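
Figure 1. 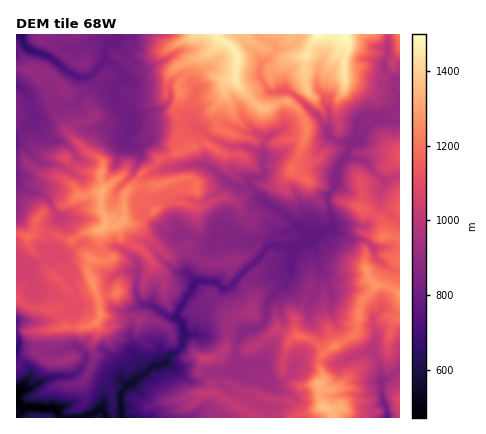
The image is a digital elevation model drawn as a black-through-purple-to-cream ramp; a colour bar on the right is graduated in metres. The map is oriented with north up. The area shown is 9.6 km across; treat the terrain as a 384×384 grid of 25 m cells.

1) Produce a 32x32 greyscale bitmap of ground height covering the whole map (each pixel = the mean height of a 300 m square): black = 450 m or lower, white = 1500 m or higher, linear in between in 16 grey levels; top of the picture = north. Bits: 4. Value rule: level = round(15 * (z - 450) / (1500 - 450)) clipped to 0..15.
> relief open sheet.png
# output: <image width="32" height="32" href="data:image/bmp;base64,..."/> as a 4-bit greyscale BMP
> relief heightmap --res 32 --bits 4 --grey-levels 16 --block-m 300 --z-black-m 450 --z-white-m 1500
<image width="32" height="32" href="data:image/bmp;base64,Qk12AgAAAAAAAHYAAAAoAAAAIAAAACAAAAABAAQAAAAAAAACAAATCwAAEwsAABAAAAAAAAAAAAAAABEREQAiIiIAMzMzAERERABVVVUAZmZmAHd3dwCIiIgAmZmZAKqqqgC7u7sAzMzMAN3d3QDu7u4A////ABIRIiIjRFZmd4iIiazcmGcSIjQyI0Vnd4iIiImsy5hoEkRVQyI0VWeHd3eJvMuYeDM0RVMyIzRXd3d3iKyqmHdEZmVkMzIkZ3d3d4iamZiIRmZmZURDM2d3d3eYmqmIiFd3d4dlVFRFZ2eImqqrqJlomqqphmZkRWdmeJmJmrmaeJmauod2VFVnd2eIeIm6qpmZmaqXVWRVZmdmd3d5uquZmZq6uHZ2RVVmZmZneKu7mZqauph3dkRFVmVWZnisu5mZmrqYiHZWZmVVVWZ4q6qZmZu7qJiHZmZmVVVVaJqqmpmquqmYd3ZmZlVVVVaJqqqpm8y7qHZ3ZmZlVVVWibqKmJm8y6l3h2ZmZlVVVomqeJmqvMuqmZl3dmVmZmiqmmd5q8y7qqqpiHZnh4d4mZlniaq8u6u6qod2eJmoZ5mIZ4iZq6mpmZh3d3iqqGeYiWZ4mKp3eZmIiZl4mql2d5lmZ4mHZWeaqqmYiZqohmeJVmaHdlVmiqqqqZmqqHdniFVWd2ZVVoqqq6qqmriHZndVZmZ2VWaKqru7zLuZmHZmVWZmZVVnm6vMzczKuqqYd1ZmZmVVZ5u7ze27rNvNqHdmZlVVVWeru97svM3c3rl3ZlRWVVVorMzd7Lzd3d65eERFZlVVaavN7u3M3e3uyok1ZmZVVWis3e7dzN3u79uZ"/>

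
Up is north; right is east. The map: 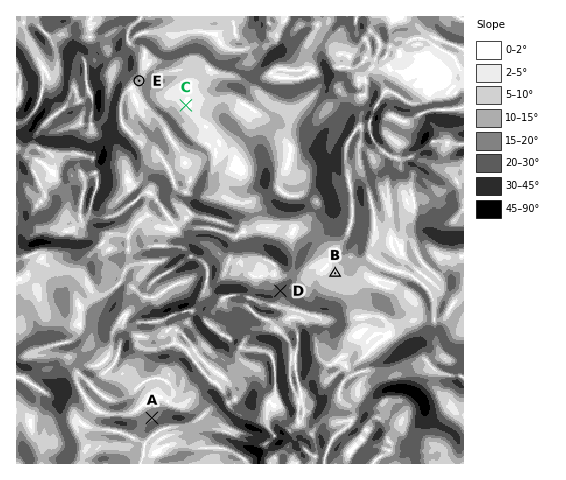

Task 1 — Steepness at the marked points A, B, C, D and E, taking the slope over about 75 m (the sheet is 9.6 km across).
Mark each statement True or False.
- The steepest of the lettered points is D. True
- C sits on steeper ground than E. False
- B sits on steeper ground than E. False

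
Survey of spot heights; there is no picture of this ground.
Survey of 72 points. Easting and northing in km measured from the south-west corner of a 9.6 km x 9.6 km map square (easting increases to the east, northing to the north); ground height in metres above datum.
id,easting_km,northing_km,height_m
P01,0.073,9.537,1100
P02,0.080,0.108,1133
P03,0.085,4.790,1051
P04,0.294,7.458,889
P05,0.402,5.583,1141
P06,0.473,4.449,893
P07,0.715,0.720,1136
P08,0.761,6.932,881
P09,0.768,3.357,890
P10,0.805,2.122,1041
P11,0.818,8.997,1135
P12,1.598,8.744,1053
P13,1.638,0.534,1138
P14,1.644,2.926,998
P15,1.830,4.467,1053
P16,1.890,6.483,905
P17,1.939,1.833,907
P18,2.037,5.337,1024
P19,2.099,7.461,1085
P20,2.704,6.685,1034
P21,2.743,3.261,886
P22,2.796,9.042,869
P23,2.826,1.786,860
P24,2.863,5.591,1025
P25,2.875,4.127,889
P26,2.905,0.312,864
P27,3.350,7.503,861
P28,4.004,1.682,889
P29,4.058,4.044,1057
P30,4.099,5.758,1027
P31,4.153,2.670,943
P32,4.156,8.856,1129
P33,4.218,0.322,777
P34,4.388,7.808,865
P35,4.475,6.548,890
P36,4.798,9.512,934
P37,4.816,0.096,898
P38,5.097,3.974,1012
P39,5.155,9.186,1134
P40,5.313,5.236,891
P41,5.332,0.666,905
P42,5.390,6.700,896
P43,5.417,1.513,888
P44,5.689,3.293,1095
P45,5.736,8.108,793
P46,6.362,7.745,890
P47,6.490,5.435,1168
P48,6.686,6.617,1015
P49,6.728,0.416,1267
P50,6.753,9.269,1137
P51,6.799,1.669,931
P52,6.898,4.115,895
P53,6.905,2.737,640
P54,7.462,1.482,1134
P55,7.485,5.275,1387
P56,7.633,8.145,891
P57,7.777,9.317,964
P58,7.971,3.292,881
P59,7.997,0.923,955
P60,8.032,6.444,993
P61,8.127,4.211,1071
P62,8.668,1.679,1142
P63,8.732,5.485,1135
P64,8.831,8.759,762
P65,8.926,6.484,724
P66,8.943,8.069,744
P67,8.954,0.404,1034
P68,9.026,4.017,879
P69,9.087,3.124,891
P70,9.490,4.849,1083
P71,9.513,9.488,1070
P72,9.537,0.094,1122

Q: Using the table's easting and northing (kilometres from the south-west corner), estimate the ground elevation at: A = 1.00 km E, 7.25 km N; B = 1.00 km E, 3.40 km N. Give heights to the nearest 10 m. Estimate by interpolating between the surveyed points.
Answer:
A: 900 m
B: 900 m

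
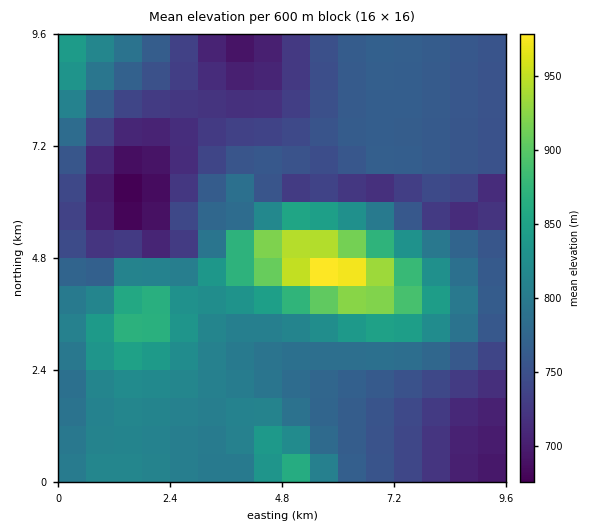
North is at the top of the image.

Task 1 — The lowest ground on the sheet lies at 660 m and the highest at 990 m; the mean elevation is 780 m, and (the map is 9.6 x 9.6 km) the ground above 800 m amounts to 32.6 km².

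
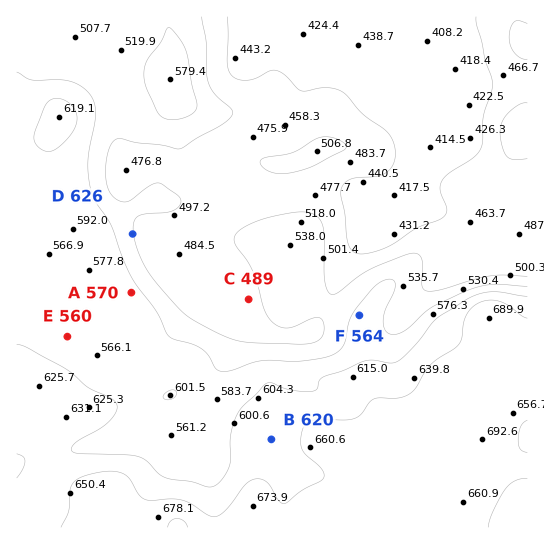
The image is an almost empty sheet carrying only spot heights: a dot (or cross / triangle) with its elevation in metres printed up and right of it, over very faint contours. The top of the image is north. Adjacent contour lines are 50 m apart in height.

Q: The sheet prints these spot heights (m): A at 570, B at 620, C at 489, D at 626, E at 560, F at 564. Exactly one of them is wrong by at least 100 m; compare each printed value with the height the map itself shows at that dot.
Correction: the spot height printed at D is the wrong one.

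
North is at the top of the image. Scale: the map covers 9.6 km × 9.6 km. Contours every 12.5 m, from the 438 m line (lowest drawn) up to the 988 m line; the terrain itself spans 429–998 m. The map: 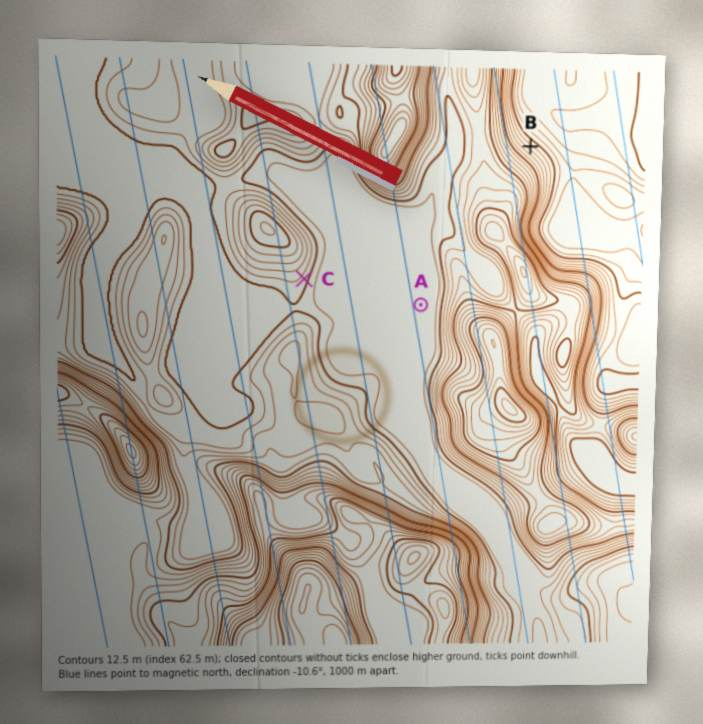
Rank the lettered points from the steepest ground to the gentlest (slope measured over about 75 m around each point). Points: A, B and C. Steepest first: B C A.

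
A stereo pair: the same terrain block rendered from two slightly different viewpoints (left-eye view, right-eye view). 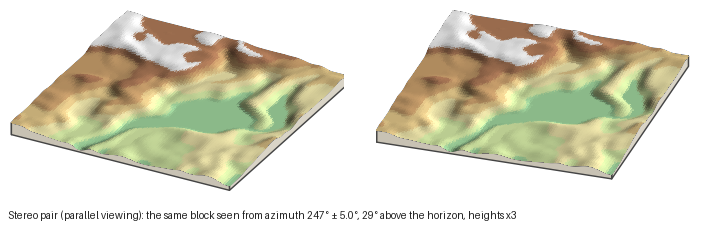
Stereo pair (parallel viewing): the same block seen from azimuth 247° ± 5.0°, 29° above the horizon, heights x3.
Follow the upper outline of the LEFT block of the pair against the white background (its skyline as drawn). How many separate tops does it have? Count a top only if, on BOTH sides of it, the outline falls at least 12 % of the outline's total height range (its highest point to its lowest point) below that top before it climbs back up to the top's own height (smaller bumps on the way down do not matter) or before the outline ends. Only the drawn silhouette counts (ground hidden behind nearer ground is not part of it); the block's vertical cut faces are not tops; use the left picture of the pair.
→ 1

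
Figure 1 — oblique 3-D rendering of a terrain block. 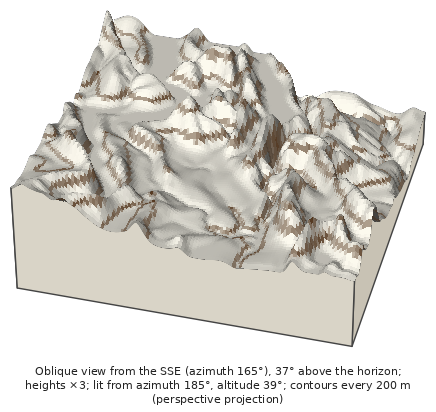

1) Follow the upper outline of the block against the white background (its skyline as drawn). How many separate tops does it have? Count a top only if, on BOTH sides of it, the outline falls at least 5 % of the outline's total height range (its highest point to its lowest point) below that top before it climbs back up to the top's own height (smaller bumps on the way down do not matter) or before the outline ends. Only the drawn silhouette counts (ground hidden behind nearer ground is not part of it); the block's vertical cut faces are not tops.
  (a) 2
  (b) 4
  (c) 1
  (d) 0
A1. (a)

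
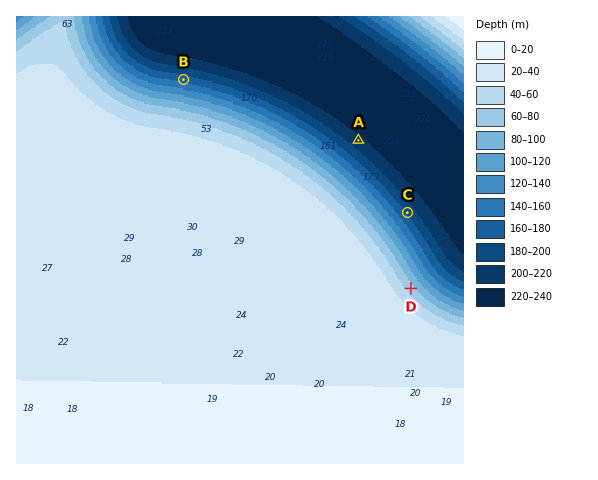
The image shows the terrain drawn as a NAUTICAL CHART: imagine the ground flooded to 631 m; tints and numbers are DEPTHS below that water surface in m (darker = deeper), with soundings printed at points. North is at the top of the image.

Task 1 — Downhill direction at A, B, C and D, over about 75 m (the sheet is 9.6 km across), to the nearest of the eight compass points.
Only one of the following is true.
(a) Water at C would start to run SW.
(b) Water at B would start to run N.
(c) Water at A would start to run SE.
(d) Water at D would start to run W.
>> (b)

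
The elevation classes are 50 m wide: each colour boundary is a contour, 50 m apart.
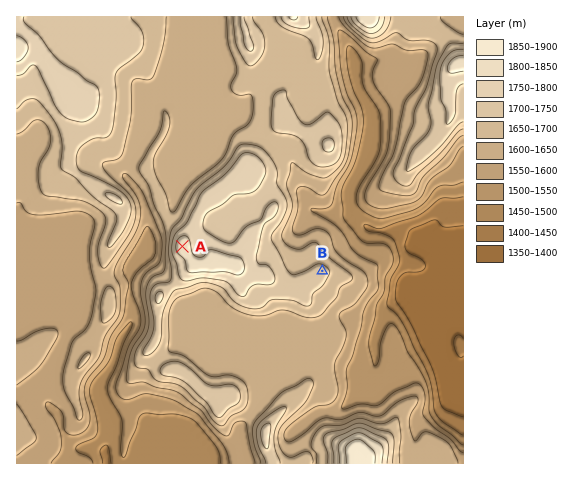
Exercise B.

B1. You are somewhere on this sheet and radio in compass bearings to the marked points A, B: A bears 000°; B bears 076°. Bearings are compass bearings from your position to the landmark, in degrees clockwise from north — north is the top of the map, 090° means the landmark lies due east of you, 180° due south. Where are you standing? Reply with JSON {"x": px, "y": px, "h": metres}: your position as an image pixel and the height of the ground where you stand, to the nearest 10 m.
{"x": 182, "y": 306, "h": 1620}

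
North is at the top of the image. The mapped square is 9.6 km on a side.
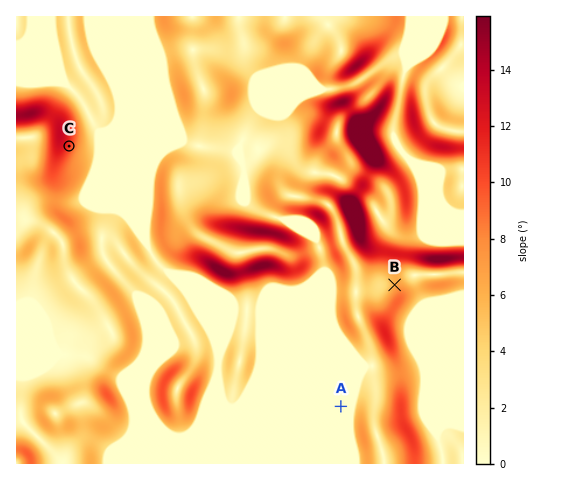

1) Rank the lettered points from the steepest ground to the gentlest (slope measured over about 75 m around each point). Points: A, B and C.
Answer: C B A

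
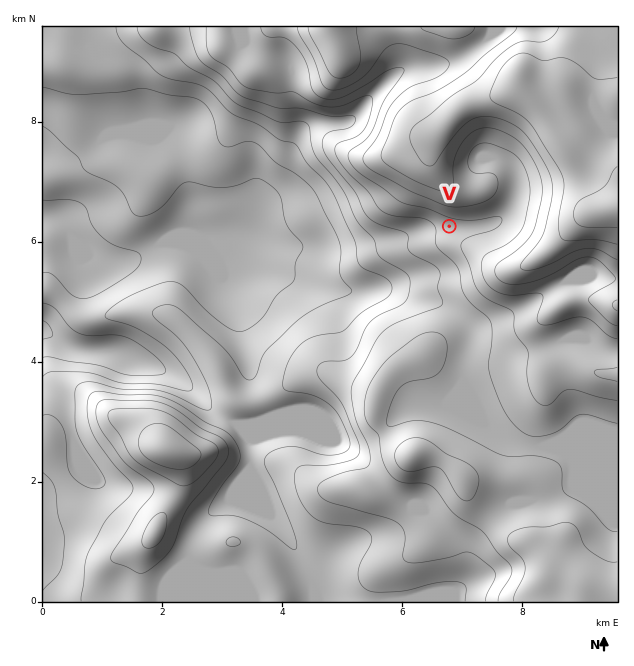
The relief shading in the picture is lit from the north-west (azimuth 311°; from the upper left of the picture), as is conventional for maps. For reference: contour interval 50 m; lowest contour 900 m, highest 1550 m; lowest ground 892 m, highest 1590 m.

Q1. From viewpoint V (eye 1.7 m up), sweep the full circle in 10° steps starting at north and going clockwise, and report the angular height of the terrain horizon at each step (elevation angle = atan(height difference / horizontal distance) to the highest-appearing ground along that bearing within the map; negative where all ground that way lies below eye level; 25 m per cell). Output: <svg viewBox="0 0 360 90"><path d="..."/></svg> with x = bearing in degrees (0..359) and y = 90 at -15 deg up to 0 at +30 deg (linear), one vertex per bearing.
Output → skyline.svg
<svg viewBox="0 0 360 90"><path d="M0 35l10 0 10 1 10 3 10 3 10 3 10 2 10 0 10-1 10 0 10 0 10 0 10 0 10 0 10 3 10 5 10 2 10 2 10 1 10-1 10 3 10 1 10 0 10-2 10 1 10 4 10 0 10 1 10-2 10-4 10-4 10-4 10-5 10-4 10-4 10-3"/></svg>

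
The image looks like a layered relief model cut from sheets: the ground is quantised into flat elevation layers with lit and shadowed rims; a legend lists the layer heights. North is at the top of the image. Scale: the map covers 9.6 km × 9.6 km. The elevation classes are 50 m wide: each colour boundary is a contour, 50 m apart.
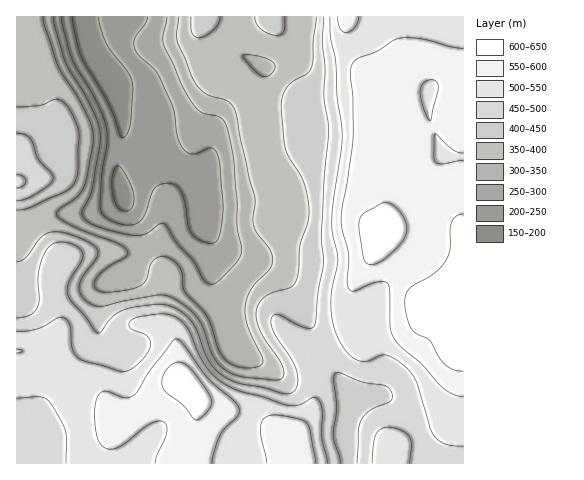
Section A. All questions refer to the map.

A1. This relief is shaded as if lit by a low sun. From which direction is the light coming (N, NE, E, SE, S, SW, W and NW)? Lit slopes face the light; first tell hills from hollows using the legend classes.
W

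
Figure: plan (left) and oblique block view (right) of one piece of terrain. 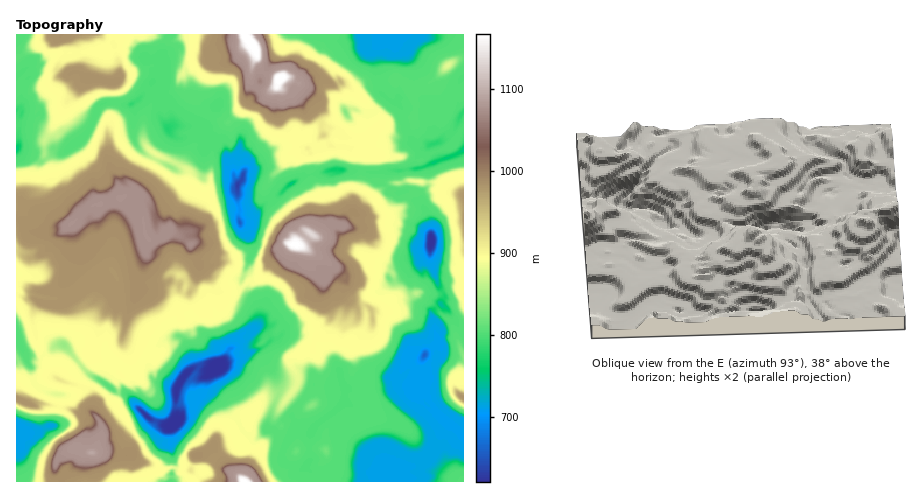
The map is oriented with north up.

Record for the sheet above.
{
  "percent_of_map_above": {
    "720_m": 90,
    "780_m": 86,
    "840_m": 57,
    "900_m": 32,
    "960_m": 24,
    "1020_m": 8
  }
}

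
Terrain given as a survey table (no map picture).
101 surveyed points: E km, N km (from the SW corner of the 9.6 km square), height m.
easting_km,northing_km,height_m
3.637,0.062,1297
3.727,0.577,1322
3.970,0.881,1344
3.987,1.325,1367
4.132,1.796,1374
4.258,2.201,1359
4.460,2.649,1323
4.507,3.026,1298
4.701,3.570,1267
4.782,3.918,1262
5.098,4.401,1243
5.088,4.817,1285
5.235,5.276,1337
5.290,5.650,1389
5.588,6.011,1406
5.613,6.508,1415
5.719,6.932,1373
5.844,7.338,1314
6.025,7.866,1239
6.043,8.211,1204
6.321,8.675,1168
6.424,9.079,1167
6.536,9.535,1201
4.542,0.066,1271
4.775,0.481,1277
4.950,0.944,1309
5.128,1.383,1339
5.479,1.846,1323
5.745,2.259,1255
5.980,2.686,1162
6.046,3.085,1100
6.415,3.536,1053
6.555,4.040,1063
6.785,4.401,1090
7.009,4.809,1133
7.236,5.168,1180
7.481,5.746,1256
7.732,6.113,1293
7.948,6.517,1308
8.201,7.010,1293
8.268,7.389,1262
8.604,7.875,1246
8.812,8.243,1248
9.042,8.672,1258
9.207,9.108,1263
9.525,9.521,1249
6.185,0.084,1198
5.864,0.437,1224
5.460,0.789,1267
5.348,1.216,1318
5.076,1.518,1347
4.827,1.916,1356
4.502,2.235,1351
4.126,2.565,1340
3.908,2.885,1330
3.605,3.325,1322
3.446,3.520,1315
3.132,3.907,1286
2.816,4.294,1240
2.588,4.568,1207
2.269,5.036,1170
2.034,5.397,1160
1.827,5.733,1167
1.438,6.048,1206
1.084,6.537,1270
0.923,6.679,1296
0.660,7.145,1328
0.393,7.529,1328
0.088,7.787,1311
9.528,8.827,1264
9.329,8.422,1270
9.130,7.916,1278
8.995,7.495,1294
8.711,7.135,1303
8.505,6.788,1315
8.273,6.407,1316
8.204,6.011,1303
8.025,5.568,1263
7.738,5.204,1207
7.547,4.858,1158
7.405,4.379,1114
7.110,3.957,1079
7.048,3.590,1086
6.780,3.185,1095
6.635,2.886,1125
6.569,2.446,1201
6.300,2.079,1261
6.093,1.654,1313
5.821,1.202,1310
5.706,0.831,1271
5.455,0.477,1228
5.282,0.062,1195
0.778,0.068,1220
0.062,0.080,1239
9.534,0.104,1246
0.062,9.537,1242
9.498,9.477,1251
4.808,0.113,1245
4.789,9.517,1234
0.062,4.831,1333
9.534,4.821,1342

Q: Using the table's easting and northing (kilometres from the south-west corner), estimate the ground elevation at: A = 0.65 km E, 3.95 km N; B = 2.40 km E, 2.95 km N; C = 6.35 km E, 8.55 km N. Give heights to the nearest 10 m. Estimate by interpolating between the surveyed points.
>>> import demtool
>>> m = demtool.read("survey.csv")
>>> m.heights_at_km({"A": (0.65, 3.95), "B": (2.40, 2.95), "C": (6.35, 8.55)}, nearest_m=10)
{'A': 1290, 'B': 1220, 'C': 1170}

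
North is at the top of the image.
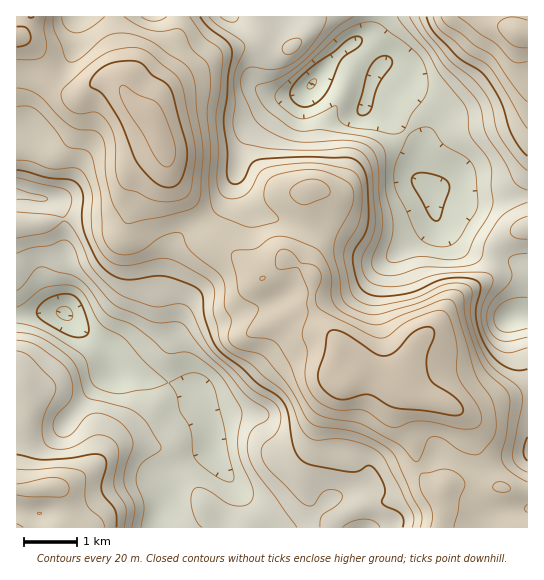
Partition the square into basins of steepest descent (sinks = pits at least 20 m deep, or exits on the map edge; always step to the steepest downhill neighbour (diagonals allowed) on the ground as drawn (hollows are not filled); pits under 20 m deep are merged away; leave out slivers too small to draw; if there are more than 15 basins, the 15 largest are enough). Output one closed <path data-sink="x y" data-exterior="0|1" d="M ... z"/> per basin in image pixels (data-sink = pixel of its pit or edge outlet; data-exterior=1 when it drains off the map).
<path data-sink="65 313" data-exterior="0" d="M163 147l-4 8-18 10-6 6-4 10-3 17-4 8-10 9-12 2-29 0-23 6-32 1-2 2 0 301 511 1 1-35-31-6-6-4-15-34-3-22-4-8-19-14-31-6-12-6-18-16-16-6-14-2-13 14-6-16 1-18-5-10-16-17-8-16 1-31-27-18-16 18-8 4-17-18-27-18-45-62-5-12z"/><path data-sink="311 85" data-exterior="0" d="M511 16l-252 0 0 5 4 13-5 6-40 13-24 18-21 12-13 11-12 21 7 10 8 18 5 26 5 12 16 20 19 30 10 12 27 18 17 18 8-4 16-18 4 3 8 0 6-7 7-16 0-19-4-12 0-13 6-5 14 4 11-1 25-31 36-20 18-20 38-28 18-18 20-36 9-7 13-1z"/><path data-sink="430 193" data-exterior="0" d="M510 29l-11 3-6 6-20 36-18 18-38 28-18 20-36 20-25 31-11 1-14-4-6 5 0 13 4 12 0 19-10 20-3 3-7 1 22 14-1 31 8 16 16 17 5 10-1 18 6 16 13-14 8 0 22 8 10 8 5-19 11-21 24-23 18-25 24-14 8-9 6-24 4-7 8-7 21-9 0-192z"/><path data-sink="511 317" data-exterior="0" d="M527 228l-20 8-8 7-4 7-6 24-8 9-24 14-18 25-24 23-11 21-4 13 0 7 7 7 12 6 19 2 28 11 12-3 21-9 29-3z"/><path data-sink="17 194" data-exterior="1" d="M111 80l-12 1-15 12-4 8-4 28-5 10-10 10-6 3-14 0-18-4-7 1 1 76 33-2 23-6 29 0 12-2 10-9 4-8 3-17 4-10 6-6 18-10 4-5 0-7-11-22-23-22-8-14z"/><path data-sink="230 17" data-exterior="1" d="M258 16l-79 0 0 14-7 16-23 26-15 8-7 7 0 8 20 21 13-22 13-11 21-12 24-18 40-13 5-6z"/>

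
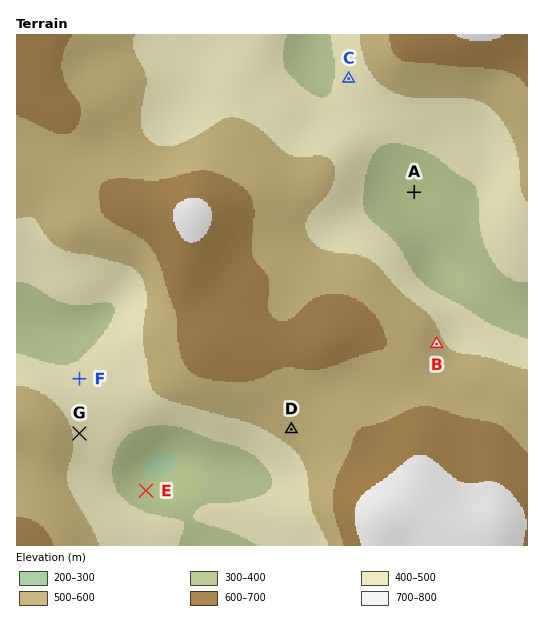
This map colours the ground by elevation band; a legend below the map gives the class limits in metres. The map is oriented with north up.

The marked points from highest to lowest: B C A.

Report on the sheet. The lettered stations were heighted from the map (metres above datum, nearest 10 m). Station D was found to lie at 530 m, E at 340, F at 430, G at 480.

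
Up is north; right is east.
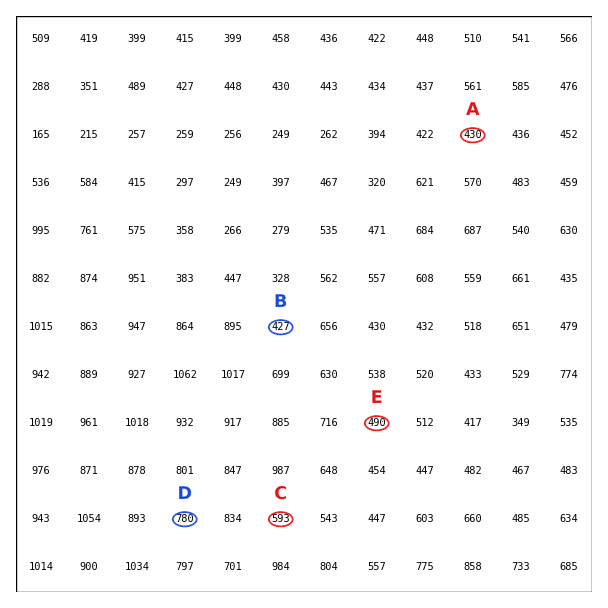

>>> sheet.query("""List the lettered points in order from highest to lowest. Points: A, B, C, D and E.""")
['D', 'C', 'E', 'A', 'B']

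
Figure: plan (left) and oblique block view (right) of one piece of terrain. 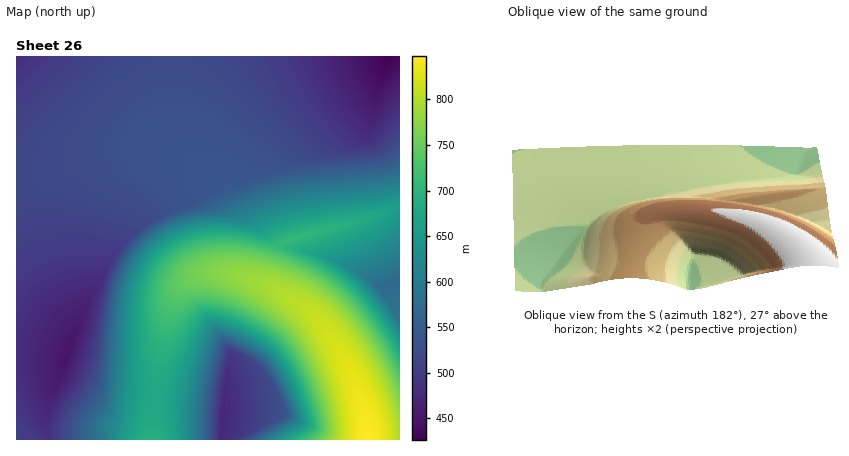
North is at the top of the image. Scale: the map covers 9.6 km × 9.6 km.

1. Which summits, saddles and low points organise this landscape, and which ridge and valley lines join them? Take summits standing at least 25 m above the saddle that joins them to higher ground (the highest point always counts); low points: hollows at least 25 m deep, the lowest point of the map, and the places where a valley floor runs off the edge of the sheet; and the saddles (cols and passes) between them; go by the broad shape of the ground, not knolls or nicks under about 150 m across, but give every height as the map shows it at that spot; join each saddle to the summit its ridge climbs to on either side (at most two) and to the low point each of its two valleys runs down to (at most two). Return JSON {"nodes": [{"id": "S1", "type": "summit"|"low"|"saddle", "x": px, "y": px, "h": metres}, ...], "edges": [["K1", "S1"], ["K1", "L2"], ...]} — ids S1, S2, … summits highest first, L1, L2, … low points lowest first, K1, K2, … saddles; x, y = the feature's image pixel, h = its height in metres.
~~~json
{"nodes": [
{"id": "S1", "type": "summit", "x": 368, "y": 438, "h": 848},
{"id": "L1", "type": "low", "x": 390, "y": 56, "h": 426},
{"id": "L2", "type": "low", "x": 68, "y": 354, "h": 451},
{"id": "L3", "type": "low", "x": 224, "y": 414, "h": 473},
{"id": "L4", "type": "low", "x": 16, "y": 56, "h": 480},
{"id": "L5", "type": "low", "x": 398, "y": 280, "h": 570},
{"id": "K1", "type": "saddle", "x": 156, "y": 398, "h": 679},
{"id": "K2", "type": "saddle", "x": 400, "y": 206, "h": 659},
{"id": "K3", "type": "saddle", "x": 16, "y": 176, "h": 517}],
"edges": [["K1", "S1"], ["K1", "L2"], ["K1", "L3"], ["K2", "S1"], ["K2", "L1"], ["K2", "L5"], ["K3", "S1"], ["K3", "L2"], ["K3", "L4"]]}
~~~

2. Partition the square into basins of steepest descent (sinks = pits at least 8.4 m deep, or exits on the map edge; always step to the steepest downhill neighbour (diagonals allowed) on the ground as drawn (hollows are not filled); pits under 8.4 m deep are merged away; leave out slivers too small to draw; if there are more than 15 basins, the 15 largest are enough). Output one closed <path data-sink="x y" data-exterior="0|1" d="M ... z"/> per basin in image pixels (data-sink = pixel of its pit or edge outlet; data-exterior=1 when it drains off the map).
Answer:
<path data-sink="68 354" data-exterior="0" d="M150 150l-26 0-30 5-78 23 0 262 134 0 13-100 8-32 7-16 12-13 8-4 28-2 15 3-5-4-3-10 3-44-13-30-37-27-20-8z"/><path data-sink="390 56" data-exterior="1" d="M400 56l-227 0 0 54 4 24 12 24 36 32 11 28-3 44 1 6 6 7 32 13-3-6 0-8 9-29 22-9 60-16 40-16z"/><path data-sink="224 414" data-exterior="0" d="M226 273l-20 0-16 6-10 9-6 12-9 30-6 34-8 76 217 0-1-20-9-30-16-36-20-30-16-16-26-16-26-12z"/><path data-sink="400 280" data-exterior="1" d="M400 205l-40 15-60 16-22 9-9 29 1 10 44 31 21 27 23 48 8 26 2 24 6-2 26 0z"/><path data-sink="16 56" data-exterior="1" d="M172 56l-156 0 0 120 16-2 62-19 30-5 26 0 16 3 20 8 18 11-18-18-9-20-4-24z"/>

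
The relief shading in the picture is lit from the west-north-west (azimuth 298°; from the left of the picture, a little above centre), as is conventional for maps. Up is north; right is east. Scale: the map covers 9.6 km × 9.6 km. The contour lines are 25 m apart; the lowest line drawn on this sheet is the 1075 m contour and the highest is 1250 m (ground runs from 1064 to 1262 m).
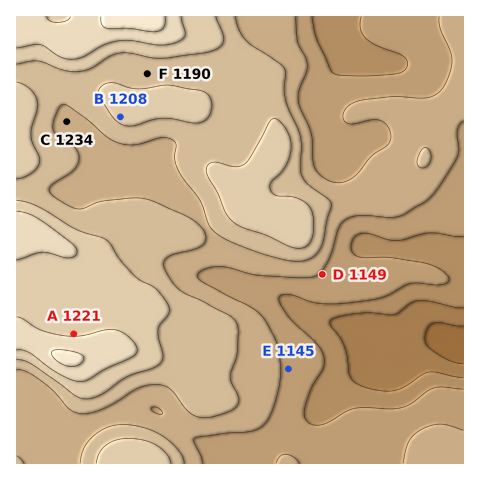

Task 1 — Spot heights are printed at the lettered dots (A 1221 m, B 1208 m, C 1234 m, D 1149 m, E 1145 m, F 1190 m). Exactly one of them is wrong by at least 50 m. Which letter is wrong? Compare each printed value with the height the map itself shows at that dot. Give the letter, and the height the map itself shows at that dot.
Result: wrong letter C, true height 1171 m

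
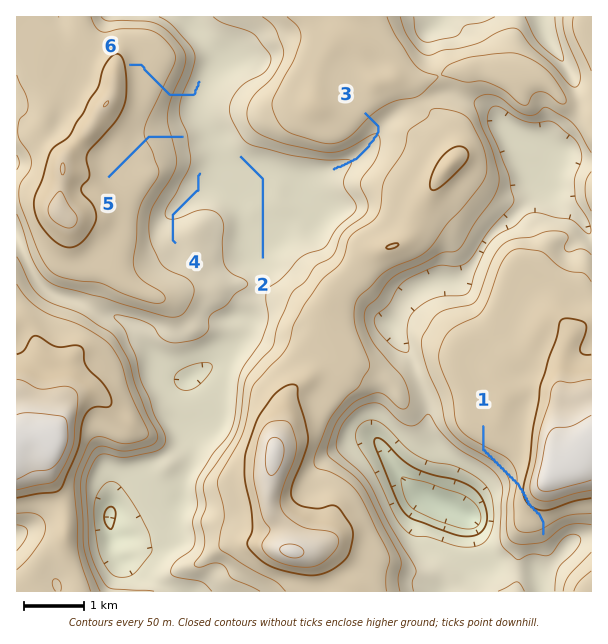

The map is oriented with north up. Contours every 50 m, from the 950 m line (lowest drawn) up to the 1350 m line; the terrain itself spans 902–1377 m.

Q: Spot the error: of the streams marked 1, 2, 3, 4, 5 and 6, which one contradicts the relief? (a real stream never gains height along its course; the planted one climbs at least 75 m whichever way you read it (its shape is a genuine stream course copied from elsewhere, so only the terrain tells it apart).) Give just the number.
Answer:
1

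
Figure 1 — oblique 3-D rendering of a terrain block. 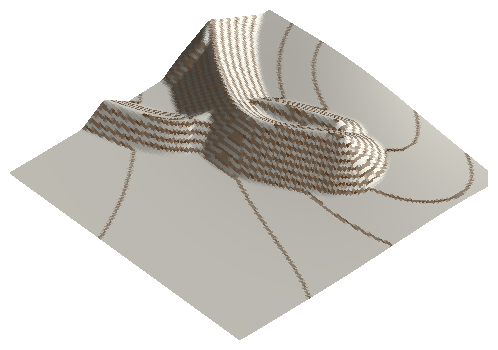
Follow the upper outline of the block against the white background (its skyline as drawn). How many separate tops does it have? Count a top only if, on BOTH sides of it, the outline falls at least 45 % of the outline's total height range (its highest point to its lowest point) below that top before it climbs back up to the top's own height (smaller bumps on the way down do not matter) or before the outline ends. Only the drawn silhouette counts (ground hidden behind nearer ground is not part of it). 1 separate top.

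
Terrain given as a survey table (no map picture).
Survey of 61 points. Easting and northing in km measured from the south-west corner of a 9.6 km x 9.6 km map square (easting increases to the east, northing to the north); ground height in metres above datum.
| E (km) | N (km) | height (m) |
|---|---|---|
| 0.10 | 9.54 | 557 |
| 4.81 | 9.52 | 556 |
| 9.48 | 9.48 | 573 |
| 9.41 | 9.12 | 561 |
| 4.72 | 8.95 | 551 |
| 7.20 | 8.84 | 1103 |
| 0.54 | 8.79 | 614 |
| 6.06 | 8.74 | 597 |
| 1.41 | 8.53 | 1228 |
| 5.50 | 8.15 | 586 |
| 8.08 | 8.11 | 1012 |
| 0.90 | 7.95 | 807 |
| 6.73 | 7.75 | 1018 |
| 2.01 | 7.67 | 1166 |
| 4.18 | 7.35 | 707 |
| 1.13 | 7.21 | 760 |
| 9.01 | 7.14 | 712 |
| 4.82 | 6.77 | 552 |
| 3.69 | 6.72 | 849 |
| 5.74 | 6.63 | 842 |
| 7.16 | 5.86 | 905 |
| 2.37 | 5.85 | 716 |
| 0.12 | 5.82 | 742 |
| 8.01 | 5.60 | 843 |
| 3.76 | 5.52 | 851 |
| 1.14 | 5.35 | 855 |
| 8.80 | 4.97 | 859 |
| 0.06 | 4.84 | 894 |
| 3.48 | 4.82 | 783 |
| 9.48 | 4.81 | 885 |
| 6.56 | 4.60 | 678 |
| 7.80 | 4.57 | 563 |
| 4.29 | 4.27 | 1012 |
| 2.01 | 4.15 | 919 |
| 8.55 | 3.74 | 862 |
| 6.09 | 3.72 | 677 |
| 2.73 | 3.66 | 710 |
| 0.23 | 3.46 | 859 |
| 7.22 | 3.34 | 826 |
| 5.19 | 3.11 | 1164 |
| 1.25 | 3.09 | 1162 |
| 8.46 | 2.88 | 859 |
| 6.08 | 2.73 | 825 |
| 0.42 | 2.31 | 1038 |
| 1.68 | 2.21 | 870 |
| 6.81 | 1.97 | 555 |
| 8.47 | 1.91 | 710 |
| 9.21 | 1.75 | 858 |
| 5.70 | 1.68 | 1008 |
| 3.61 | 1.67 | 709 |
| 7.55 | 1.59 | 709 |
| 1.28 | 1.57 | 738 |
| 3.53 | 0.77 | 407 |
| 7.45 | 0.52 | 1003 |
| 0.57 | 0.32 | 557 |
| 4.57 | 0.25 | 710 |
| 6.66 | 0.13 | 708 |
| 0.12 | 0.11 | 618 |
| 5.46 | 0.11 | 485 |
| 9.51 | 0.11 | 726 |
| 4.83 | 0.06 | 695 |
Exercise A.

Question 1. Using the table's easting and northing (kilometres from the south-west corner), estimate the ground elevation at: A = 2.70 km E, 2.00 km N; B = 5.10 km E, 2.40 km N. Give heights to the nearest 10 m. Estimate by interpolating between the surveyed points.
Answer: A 710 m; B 1130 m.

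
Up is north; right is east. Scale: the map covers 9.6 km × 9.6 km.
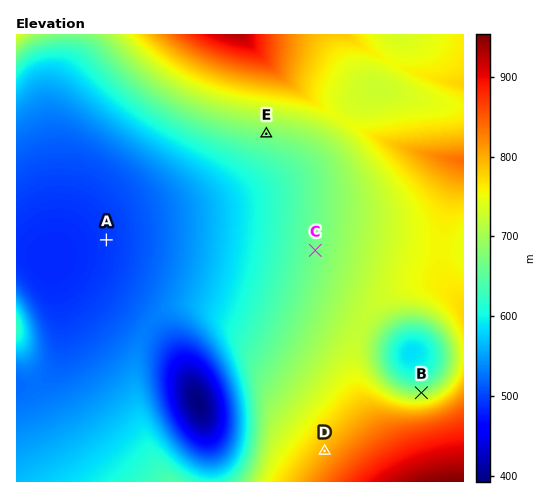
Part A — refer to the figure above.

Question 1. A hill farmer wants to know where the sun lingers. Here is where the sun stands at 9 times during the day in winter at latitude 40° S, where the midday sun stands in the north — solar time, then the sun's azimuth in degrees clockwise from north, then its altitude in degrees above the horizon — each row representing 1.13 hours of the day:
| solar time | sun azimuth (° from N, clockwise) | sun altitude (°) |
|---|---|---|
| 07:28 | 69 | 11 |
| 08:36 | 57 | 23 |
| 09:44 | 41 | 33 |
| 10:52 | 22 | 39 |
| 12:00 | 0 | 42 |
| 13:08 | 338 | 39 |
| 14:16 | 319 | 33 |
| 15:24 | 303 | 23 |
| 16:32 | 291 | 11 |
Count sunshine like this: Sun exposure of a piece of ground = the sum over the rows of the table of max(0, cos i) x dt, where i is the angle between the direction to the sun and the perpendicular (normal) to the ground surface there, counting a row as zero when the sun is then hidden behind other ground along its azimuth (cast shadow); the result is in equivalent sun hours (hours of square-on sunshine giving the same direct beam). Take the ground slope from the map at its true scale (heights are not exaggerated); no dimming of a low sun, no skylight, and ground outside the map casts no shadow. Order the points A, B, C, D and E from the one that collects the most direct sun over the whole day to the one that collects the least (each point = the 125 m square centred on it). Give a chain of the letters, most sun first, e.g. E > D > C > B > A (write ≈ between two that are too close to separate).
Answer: B > D ≈ C ≈ A > E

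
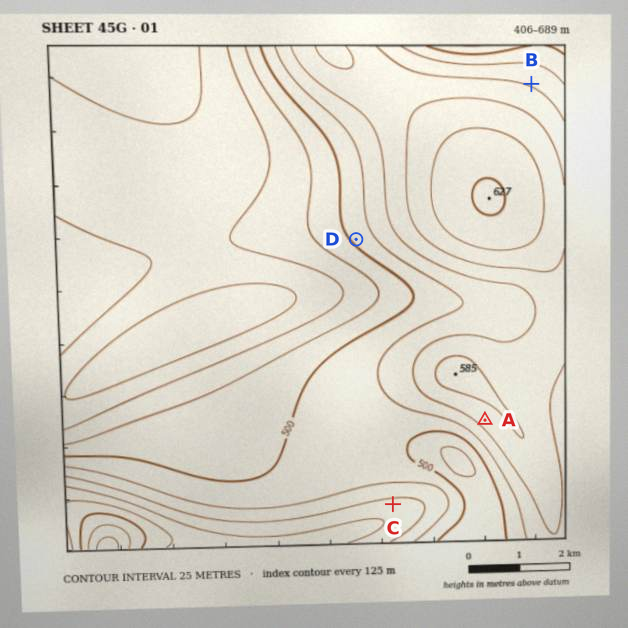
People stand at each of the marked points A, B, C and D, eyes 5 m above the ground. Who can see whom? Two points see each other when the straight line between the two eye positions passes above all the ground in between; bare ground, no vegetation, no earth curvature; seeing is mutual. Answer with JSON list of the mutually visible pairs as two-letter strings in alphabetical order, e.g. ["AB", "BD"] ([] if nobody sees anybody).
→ ["AC", "CD"]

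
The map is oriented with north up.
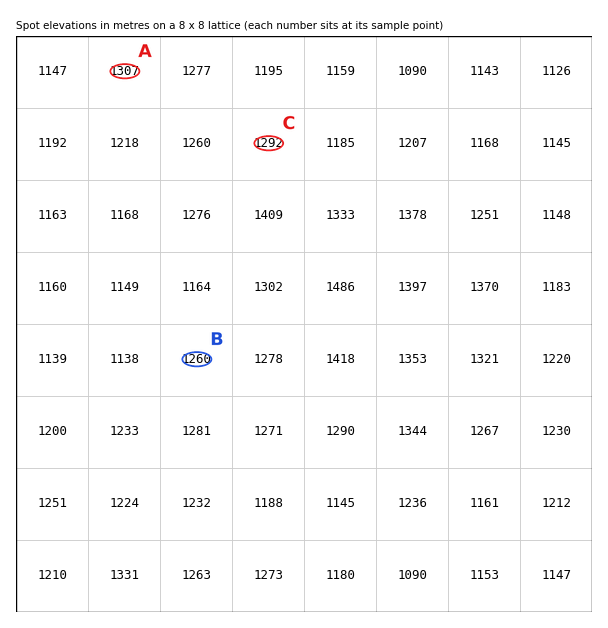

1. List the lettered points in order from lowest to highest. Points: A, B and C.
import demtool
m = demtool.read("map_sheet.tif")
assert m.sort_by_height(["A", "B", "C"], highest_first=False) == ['B', 'C', 'A']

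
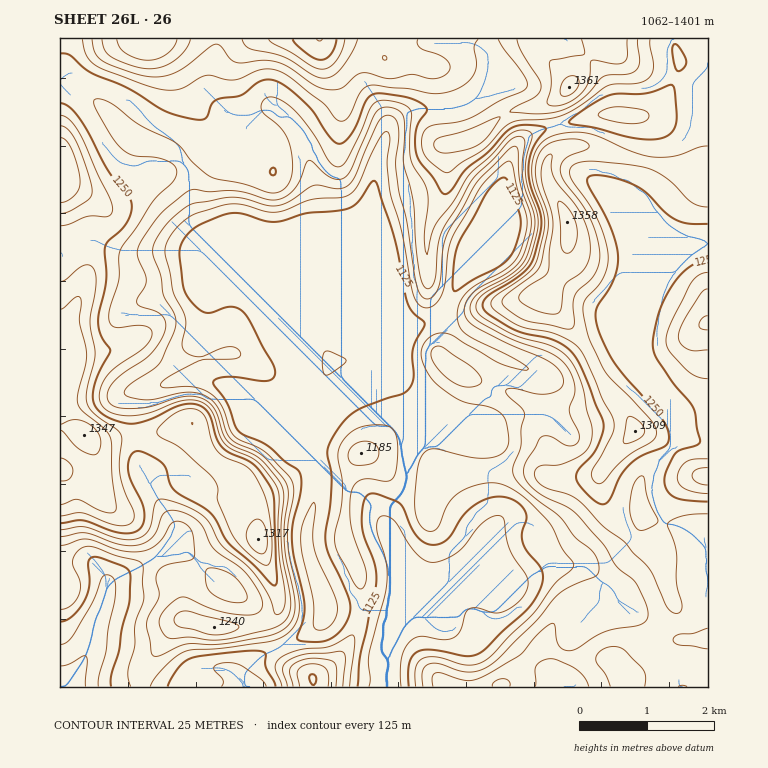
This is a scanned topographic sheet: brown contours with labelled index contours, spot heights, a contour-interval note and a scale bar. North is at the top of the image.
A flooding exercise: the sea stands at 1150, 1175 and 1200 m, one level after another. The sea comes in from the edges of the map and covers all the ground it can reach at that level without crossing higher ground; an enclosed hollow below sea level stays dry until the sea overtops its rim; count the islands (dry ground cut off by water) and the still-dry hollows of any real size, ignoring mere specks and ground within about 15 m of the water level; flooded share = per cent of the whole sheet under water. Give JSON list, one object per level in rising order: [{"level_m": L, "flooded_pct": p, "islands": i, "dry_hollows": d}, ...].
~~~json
[{"level_m": 1150, "flooded_pct": 30, "islands": 1, "dry_hollows": 0}, {"level_m": 1175, "flooded_pct": 39, "islands": 0, "dry_hollows": 0}, {"level_m": 1200, "flooded_pct": 47, "islands": 0, "dry_hollows": 0}]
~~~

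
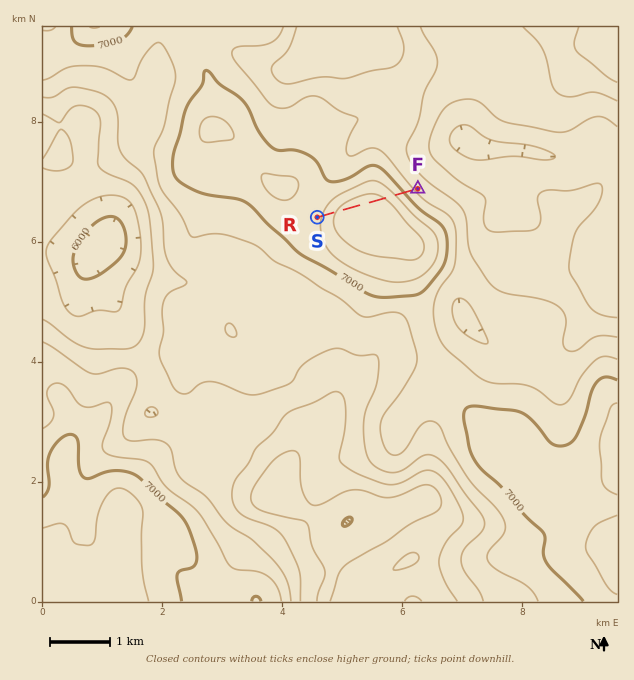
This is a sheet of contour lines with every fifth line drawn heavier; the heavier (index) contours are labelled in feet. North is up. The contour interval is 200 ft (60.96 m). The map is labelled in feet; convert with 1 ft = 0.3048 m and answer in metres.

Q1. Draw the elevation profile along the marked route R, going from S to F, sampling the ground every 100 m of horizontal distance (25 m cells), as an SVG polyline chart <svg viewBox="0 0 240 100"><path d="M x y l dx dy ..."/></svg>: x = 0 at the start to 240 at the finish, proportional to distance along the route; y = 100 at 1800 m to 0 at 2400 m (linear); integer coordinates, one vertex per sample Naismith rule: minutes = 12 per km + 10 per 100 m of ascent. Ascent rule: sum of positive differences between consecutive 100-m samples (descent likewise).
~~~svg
<svg viewBox="0 0 240 100"><path d="M0 37l14-3 14-5 13-4 14-3 14-2 14-2 13 0 14 0 14 0 14 1 14 3 13 4 14 5 14 6 14 7 14 6 13 6 6 1"/></svg>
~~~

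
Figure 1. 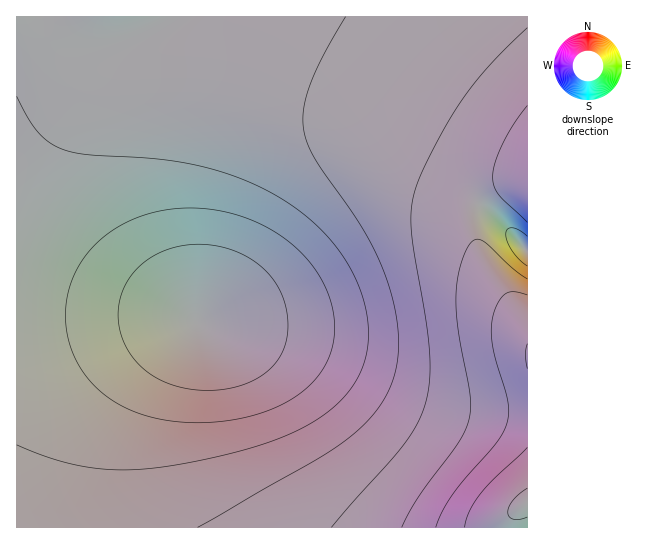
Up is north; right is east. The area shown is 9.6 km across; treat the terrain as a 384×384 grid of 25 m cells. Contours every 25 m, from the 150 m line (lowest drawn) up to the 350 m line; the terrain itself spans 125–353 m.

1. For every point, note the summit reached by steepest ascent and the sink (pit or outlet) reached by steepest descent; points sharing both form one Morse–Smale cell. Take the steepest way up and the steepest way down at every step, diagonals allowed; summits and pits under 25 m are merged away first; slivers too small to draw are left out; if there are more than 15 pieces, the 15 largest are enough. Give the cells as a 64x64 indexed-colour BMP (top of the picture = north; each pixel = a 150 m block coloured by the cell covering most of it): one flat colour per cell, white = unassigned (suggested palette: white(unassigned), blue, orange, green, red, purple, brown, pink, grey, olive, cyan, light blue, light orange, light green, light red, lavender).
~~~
<image width="64" height="64" href="data:image/bmp;base64,Qk12CAAAAAAAAHYAAAAoAAAAQAAAAEAAAAABAAQAAAAAAAAIAAATCwAAEwsAABAAAAAAAAAA////ALR3HwAOf/8ALKAsACgn1gC9Z5QAS1aMAMJ34wB/f38AIr28AM++FwDox64AeLv/AIrfmACWmP8A1bDFABERERERERERERERERERERERERERERERERERERERERERERERERERERERERERERERERERERERERERERERERERERERERERERERERERERERERERERERERERERERERERERERERERERERERERERERERERERERERERERERERERERERERERERERERERERERERERERERERERERERERERERERERERERERERERERERERERERERERERERERERERERERERERERERERERERERERERERERERERERERERERERERERERERERERERERERERERERERERERERERERERERERERERERERERERERERERERERERERERERERERERERERERERERERERERERERERERERERERERERERERERERERERERERERERERERERERERERERERERERERERERERERERERERERERERERERERERERERERERERERERERERERERERERERERERERERERERERERERERERERERERERERERERERERERERERERERERERERERERERERERERERERERERERERERERERERERERERERERERERERERERERERERERERERERERERERERERERERERERERERERERERERERERERERERERERERERERERERERERERERERERERERERERERERERERERERERERERERERERERERERERERERERERERERERERERERERERERERERERERERERERERERERERERERERERERERERERERERERERERERERERERERERERERERERERERERERERERERERERERERERERERERERERERERERERERERERERERERERERERERERERERERERERERERERERERERERERERERERERERERERERERERERERERERERERERERERERERERERERERERERERERERERERERERERERERERERERERERERERERERERERERERERERERERERERERERERERERERERERERERERERERERERERERERERERERERERERERERERERERERERERERERERERERERERERERERERERERERERERERERERESIiERERERERERERERERERERERERERFBESIiIiIiIiIiIiIiERERERERERERERERERERERERFEIiIiIiIiIiIiIiIiIhEREREREREREREREREREREREUQiIiIiIiIiIiIiIiIiIREREREREREREREREREREREURCIiIiIiIiIiIiIiIiIiEREREREREREREREREREREUREIiIiIiIiIiIiIiIiIiIhERERERERERERERERERERREQiIiIiIiIiIiIiIiIiIiIRERERERERERERERERERRERCIiIiIiIiIiIiIiIiIiIhERERERERERERERERERREREIiIiIiIiIiIiIiIiIiIiIRERERERERERERERERFEREQiIiIiIiIiIiIiIiIiIiIiEREREREREREREREREURERSIiIiIiIiIiIiIiIiIiIiIREREREREREREREREURERVIiIiIiIiIiIiIiIiIiIiIiERERERERERERERERRERVUiIiIiIiIiIiIiIiIiIiIiIhERERERERERERERFERVVSIiIiIiIiIiIiIiIiIiIiIiEREREREREREREREURVVVIiIiIiIiIiIiIiIiIiIiIiIhERERERERERERERFVVVUiIiIiIiIiIiIiIiIiIiIiIiIRERERERERERERIiVVVSIiIiIiIiIiIiIiIiIiIiIiIiERERERERERESIiIiVVIiIiIiIiIiIiIiIiIiIiIiIiIhERERERERIiIiIiIiIiIiIiIiIiIiIiIiIiIiIiIiIiIRERERESIiIiIiIiIiIiIiIiIiIiIiIiIiIiIiIiIiIiIhESIiIiIiIiIiIiIiIiIiIiIiIiIiIiIiIiIiIiIiIiIiIiIiIiIiIiIiIiIiIiIiIiIiIiIiIiIiIiIiIiIiIiIiIiIiIiIiIiIiIiIiIiIiIiIiIiIiIiIiIiIiIiIiIiIiIiIiIiIiIiIiIiIiIiIiIiIiIiIiIiIiIiIiIiIiIiIiIiIiIiIiIiIiIiIiIiIiIiIiIiIiIiIiIiIiIiIiIiIiIiIiIiIiIiIiIiIiIiIiIiIiIiIiIiIiIiIiIiIiIiIiIiIiIiIiIiIiIiIiIiIiIiIiIiIiIiIiIiIiIiIiIiIiIiIiIzIiIiIiIiIiIiIiIiIiIiIiIiIiIiIiIiIiIiIiIiIjMyIiIiIiIiIiIiIiIiIiIiIiIiIiIiIiIiIiIiIiIiMzMyIiIiIiIiIiIiIiIiIiIiIiIiIiIiIiIiIiIiIiIzMzMiIiIiIiIiIiIiIiIiIiIiIiIiIiIiIiIiIiIiIjMzMzMiIiIiIiIiIiIiIiIiIiIiIiIiIiIiIiIiIiIiMzMzMzMiIiIiIiIiIiIiIiIiIiIiIiIiIiIiIiIiIiIzMzMzMzMiIiIiIiIiIiIiIiIiIiIiIiIiIiIiIiIiIjMzMzMzMzMiIiIiIiIiIiIiIiIiIiIiIiIiIiIiIiIiMzMzMzMzMzMiIiIiIiIiIiIiIiIiIiIiIiIiIiIiIiIzMzMzMzMzMzIiIiIiIiIiIiIiIiIiIiIiIiIiIiIiIjMzMzMzMzMzMyIiIiIiIiIiIiIiIiIiIiIiIiIiIiIi"/>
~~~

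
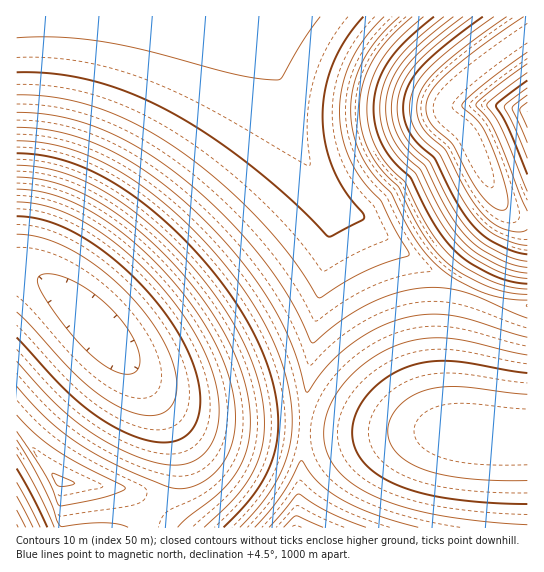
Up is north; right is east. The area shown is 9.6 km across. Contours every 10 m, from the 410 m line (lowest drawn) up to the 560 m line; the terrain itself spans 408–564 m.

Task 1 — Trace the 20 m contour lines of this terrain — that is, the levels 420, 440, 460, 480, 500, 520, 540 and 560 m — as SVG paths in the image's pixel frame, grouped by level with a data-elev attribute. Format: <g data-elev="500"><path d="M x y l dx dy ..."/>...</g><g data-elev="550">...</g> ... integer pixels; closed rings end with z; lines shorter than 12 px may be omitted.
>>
<g data-elev="420"><path d="M17 510l9 17"/><path d="M527 52l-42 32-23 21 0 2 13 11 8 9 14 32 8 24 3 16-2 10-5 1-11-5-12-14-25-46-18-16-5-7-3-8-1-9 6-15 15-17 33-26 44-30"/></g><g data-elev="440"><path d="M17 482l23 45"/><path d="M527 245l-12-2-17-7-10-6-10-9-17-24-22-43-15-13-8-10-6-17 0-11 2-10 5-10 8-10 26-24 43-32"/><path d="M17 234l26 4 31 13 30 20 29 28 23 30 15 29 4 14 2 13-1 10-3 9-10 9-14 3-18-4-20-9-17-12-17-15-60-64"/><path d="M527 73l-30 22-10 10 15 25 25 61"/></g><g data-elev="460"><path d="M17 454l20 36 17 37"/><path d="M527 261l-14-3-16-7-15-9-12-11-18-25-22-44-21-20-7-11-3-10-2-12 2-14 4-12 7-12 22-22 41-32"/><path d="M17 202l17 1 17 5 19 7 19 10 20 13 20 16 36 37 16 20 13 20 10 20 8 19 5 19 2 17-1 16-3 15-5 9-7 8-8 6-9 4-9 1-12-1-27-7-32-15-31-21-25-23-33-37"/><path d="M527 88l-20 15-3 4 11 20 12 31"/></g><g data-elev="480"><path d="M17 431l29 45 13 30 43-8 17-6 6-3-4-4-40-20-26-16-20-15-18-19"/><path d="M527 273l-16-3-16-6-19-11-14-12-19-27-22-44-22-21-6-11-5-11-2-13 0-15 3-13 7-13 8-12 11-12 38-32"/><path d="M17 177l28 3 28 9 29 15 29 21 32 28 28 31 24 33 18 33 10 28 6 27 1 25-4 21-8 19-12 16-13 13-26 19-9 9"/><path d="M527 102l-6 5-1 3 7 18"/></g><g data-elev="500"><path d="M527 504l-38-1-38-4-28-5-24-8-20-10-14-13-10-14-3-16 1-10 3-10 12-19 19-17 23-11 20-4 21-1 76 12"/><path d="M527 284l-17-3-17-6-24-13-15-12-11-12-10-16-22-44-21-21-12-22-4-14 0-16 2-16 5-15 8-13 11-14 34-30"/><path d="M17 153l29 3 31 9 30 14 31 20 32 27 31 31 27 34 21 34 14 29 10 29 5 28-1 27-5 23-11 22-15 21-22 23"/></g><g data-elev="520"><path d="M418 527l-44-13-33-15-23-17-16-21-3 2-9 19-10 16-25 29"/><path d="M527 294l-20-2-20-6-26-13-16-12-19-23-12-20-15-31-21-21-12-21-5-16-2-18 2-17 4-17 8-16 10-15 12-14 17-15"/><path d="M17 127l22 2 22 3 21 6 21 9 22 11 22 14 44 35 42 44 18 23 17 24 22 43 8 22 7 25 2 4 20-26 23-21 27-17 28-10 24-4 24 2 20 4 54 17"/></g><g data-elev="540"><path d="M323 527l-26-11-4 2-9 9"/><path d="M17 95l38 2 39 10 39 15 40 24 41 31 41 38 33 38 15 21 14 22 2 2 43-25 23-10 22-7 2-2-15-27-13-26-16-18-12-17-9-21-4-22 1-28 7-28 15-26 21-24"/></g><g data-elev="560"><path d="M17 38l42-1 44 5 43 8 91 25 22 4 19 1 4-3 19-34 19-26"/></g>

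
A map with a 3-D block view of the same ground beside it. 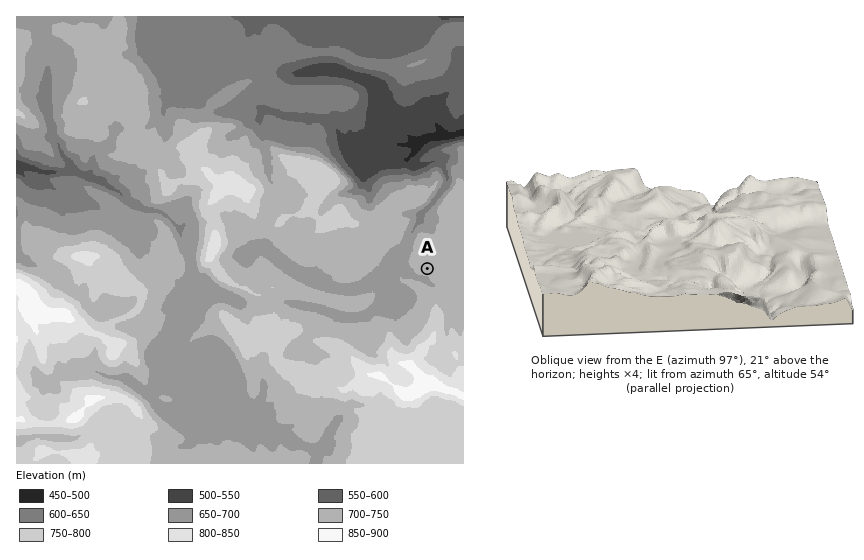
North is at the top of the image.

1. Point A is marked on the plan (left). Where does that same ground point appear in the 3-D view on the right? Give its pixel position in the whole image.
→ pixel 675 287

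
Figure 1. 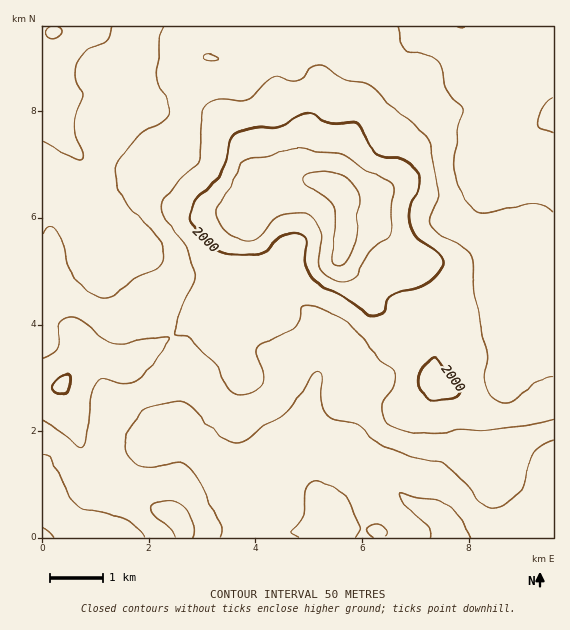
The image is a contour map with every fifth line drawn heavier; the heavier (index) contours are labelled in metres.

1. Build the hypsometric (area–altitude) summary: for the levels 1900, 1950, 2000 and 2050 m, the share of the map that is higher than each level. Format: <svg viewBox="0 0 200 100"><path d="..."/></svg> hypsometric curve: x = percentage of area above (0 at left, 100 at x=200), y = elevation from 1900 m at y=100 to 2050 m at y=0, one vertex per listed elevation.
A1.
<svg viewBox="0 0 200 100"><path d="M137 100l-71-33-42-34-13-33"/></svg>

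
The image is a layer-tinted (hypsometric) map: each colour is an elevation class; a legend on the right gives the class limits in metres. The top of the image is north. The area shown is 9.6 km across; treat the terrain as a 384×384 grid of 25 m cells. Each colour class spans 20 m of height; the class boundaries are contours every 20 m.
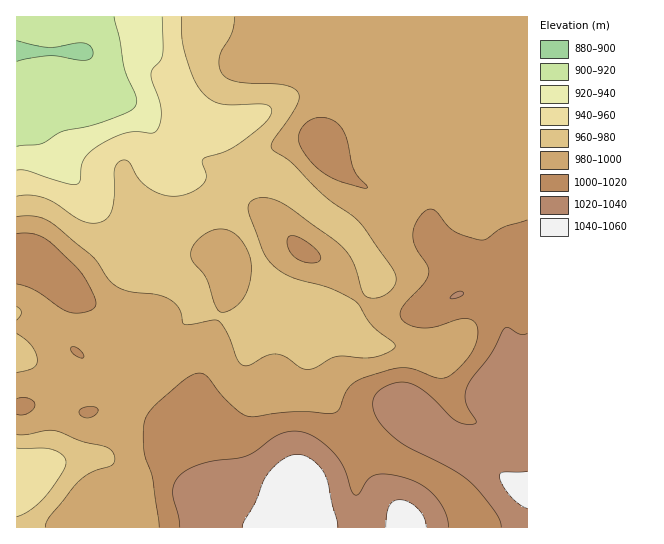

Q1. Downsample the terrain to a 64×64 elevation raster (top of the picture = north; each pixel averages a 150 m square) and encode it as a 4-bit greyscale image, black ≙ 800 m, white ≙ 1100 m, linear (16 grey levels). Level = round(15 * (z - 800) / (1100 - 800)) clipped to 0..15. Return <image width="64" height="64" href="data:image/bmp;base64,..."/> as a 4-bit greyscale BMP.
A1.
<image width="64" height="64" href="data:image/bmp;base64,Qk12CAAAAAAAAHYAAAAoAAAAQAAAAEAAAAABAAQAAAAAAAAIAAATCwAAEwsAABAAAAAAAAAAAAAAABEREQAiIiIAMzMzAERERABVVVUAZmZmAHd3dwCIiIgAmZmZAKqqqgC7u7sAzMzMAN3d3QDu7u4A////AIiZmZqqqqqqqqu7zMzMzMzd3d3czLvMzMzMy7u7u7u8iImZmqqqqqqqq7vMzMzMzN3d3czLu8zMzMzLu7u7u8yIiJmZqqqZmaqru8zMzMzM3d3dzMu7vMzMzLu7u7u8zHeIiZmqqpmZqqu7zMzMzMzN3d3My7u8zMzLu7u7u8zMd3iJmZqqmZmqu7vMzMzMzM3d3cy7u7zMzLu7u7u7zMx3d4iZmZmZmaq7u7vMzMzMzN3dzLu7u7u7u7u7u7zMzHd3iImZmZmZqru7u7u8zMzM3dzMu7u7u7u7u7u7zMzMd3eIiJmZmZqqq7u7u7u8zMzMzMu7u7u7u7u7u7zMzMx3d4iImZmZmqqru7u7u7u8zMzMy7u7u7u7u7u8zMzMu4iIiIiZmZmqqru7u7u7u7vMzMy7u7u7u7u7u8zMzLu7iIiImZmZmaqqu7u7u7u7u7vMu7u7qqu7u7vMzMy7u7uZmZmZmZmaqqq7u7u7qqq7u7u7u6qqu7u7zMy7u7u7u5mZmZqqqqqqqqu7u7uqqqu7u7uqqqq7u8zMy7u7u7u7qqqaqqqqqqqqq7u7uqqqqqqqqqqqq7u8zMy7u7u7u7uqqqqqqqqqqqqqu7u6qqqqqqqqqqqru7zMzLu7u7u7u6qqqqqqqqqqqqqqu6qqqqqqqqqqqqu7zMzLu7u7vMzLqqqqqqqqqqqqqqqqqqqqqqqqqqqqq7u8zLu7u7vMzMyqqpmaqqqqqqqqqqqqqpmaqZmZqqqqu7u7u6qru8zMzJmZmZqqqqqZmqqqqqqpmZmZmZmaqqqqu7u6qqu7vMzMmZmZqqqqqZmZqqqqqpmZmZmZmZmaqqqqqqqqqru7zMyZmZqqqqqZmZmaqqqqmZmZmZmZmZmZmaqqqZmqq7u8zJmZmqqqqZmZmZmaqqmZmZmZmZmZmZmZmZmZmZqqu7u7mZmqqqqpmZmZmZmqqZmZmZmZmZmZmZmZmZmZmaq7u7uZmaqqqpmZmZmZmZmZmZmZmZmZmZmZmZmZmZmZqqu7u5mZqqqqmZmZmZmZmZmZmZmZmZmZmZmZmaqqqZmqq7u7mZmqqqqqmZmZmZmZmZmZmZmZmZmZmZmaqqqqqqqru7uZmaqqqqqqmZmZmZmZmZmZmZmZmZmZmaqqu7uqqqu7u5maqqqqqqqZmZmZmZmZmZmZmZmZmZmZmqq7u7u7u7u7maqqqqqqmZmZmZmZmZmZmZmZmZmZmZmZqqu7u7u7u6qqqqu6qqmZmZmZmZmZmZmZmZmZmZmZmZmqqru7u7u6qqqqu7qqmZmZmZmZmZmZmZmZmZmZmZmZmZqqq7u7uqqqqru7uqqZmZmZmZmZmZmZmZmZmZmZmZmZmqqqu7uqqqq7u7uqqZmZmIiZmZmZmZmZmZqqqqmZmZmaqqqqqqqqq7u7uqqZmZmIiJmZmZmZmZmaqqqqmZmZmaqqqqqqqqqru7uqqZmZmYiImZmZmZmZmZqqqqqZmZmZqqqqqqqqqqqqqqqZmZmYiIiJmZmZmZmZqqqqqZmZmZqqqqqqqqqqqqqqqZmYiIiIiImZmZmZmZmqqqmZmZmZqqqqqqqqqqqqqqmZmIiIiImZmZmZmZmZmaqqmZmZmZmqqqqqqqqqqqqZmZmIiIiImZmZmZmZmZmZqpmZmZmZmqqqqqqqqqqqqpmZiIiIiIiZmZmZmZmZmZmZmZmZmZmqqqqqqqqqqqqqiIiIiHeIiJmZiIiZmZmZmZmZmZmZqqqqqqqqqqqqqqqIiIh3d3iIiIiIiIiZmZmZmZmZmZqqqqqqqqqqqqqqqoiId3d3eIiIiIiIiIiZmZmYiZmaqqqqqqqqqqqqqqqqd3d3d3eIiIiHd3iIiIiIiIiJmaqqqqqqqqqqqqqqqqp3d3d3d4iIiId3eIiIiIiIiZmaqqqqqqqqqqqqqqqqqnd3Z3d3iIiId3d4iIiImZmZmaqqqqqqqqqqqqqqqqqqZmZmd3d4iIh3d4iIiIiZmZmaqruqqqqqqqqqqqqqqqpmZmZnd3eIiHd3iIiIiImZmaqru6qqqqqqqqqqqqqqqmZmZmZnd3d3d3eIh3eIiJmZqqu6qqqqqqqqqqqqqqqqZmZmZmZnd3d3d3d3d3eIiZmqqqqqqqqqqqqqqqqqqqpmZmZmZmZmd3d3d3d3d3iImZqqqqqqqqqqqqqqqqqqqmZmZmZmZmZmd3d3d3eIiIiJmaqqqqqqqqqqqqqqqqqqZmZmZmZmZmZnd3d4iIiIiIiZmqqqqqqqqqqqqqqqqqpmZmZmZmZmZmd3d4iIiIiIiJmZqqqqqqqqqqqqqqqqqmZmZmZmVVZmd3d4iIiZmZmZmZmaqqqqqqqqqqqqqqqqZmZmZmVVZmZ3d3iImZmZmZmZmaqqqqqqqqqqqqqqqqpVVmZlVVVmZ3d3iIiZmZmZmZmaqqqqqqqqqqqqqqqqqlVVVVVVVWZnd3eIiZmZmaqqqqqqqqqqqqqqqqqqqqqqVVVVVVVVZmd3d4iJmZmaqqqqqqqqqqqqqqqqqqqqqqpVVVVVVVVmZ3d3iImZmZqqqqqqqqqqqqqqqqqqqqqqqlVVVVVVVWZnd3eImZmZmqqqqqqqqqqqqqqqqqqqqqqqVVVVVVVWZmZ3d4iZmZmaqqqqqqqqqqqqqqqqqqqqqqpWZmZlVWZmZnd3iJmZmZqqqqqqqqqqqqqqqqqqqqqqqmZmZmZmZmZmd3eImZmZmqqqqqqqqqqqqqqqqqqqqqqq"/>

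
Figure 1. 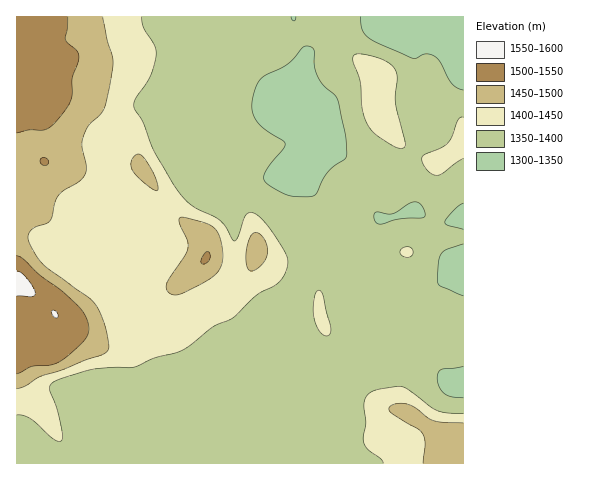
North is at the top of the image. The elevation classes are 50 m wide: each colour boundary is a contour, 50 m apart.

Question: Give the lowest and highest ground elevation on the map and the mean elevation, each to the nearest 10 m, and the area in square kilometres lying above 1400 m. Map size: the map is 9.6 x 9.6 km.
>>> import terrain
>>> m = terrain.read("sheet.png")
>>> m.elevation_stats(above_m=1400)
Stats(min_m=1310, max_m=1570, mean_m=1400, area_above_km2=34.7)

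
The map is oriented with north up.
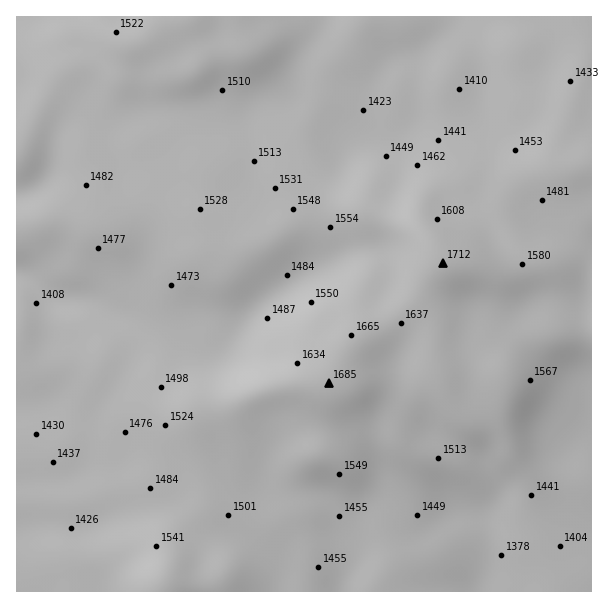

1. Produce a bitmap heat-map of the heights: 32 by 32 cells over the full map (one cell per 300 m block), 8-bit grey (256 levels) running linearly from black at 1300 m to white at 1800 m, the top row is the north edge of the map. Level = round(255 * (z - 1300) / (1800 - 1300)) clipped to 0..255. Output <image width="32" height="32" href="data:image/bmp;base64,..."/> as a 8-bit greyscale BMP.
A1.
<image width="32" height="32" href="data:image/bmp;base64,Qk02CAAAAAAAADYEAAAoAAAAIAAAACAAAAABAAgAAAAAAAAEAAATCwAAEwsAAAABAAAAAAAAAAAAAAEBAQACAgIAAwMDAAQEBAAFBQUABgYGAAcHBwAICAgACQkJAAoKCgALCwsADAwMAA0NDQAODg4ADw8PABAQEAAREREAEhISABMTEwAUFBQAFRUVABYWFgAXFxcAGBgYABkZGQAaGhoAGxsbABwcHAAdHR0AHh4eAB8fHwAgICAAISEhACIiIgAjIyMAJCQkACUlJQAmJiYAJycnACgoKAApKSkAKioqACsrKwAsLCwALS0tAC4uLgAvLy8AMDAwADExMQAyMjIAMzMzADQ0NAA1NTUANjY2ADc3NwA4ODgAOTk5ADo6OgA7OzsAPDw8AD09PQA+Pj4APz8/AEBAQABBQUEAQkJCAENDQwBEREQARUVFAEZGRgBHR0cASEhIAElJSQBKSkoAS0tLAExMTABNTU0ATk5OAE9PTwBQUFAAUVFRAFJSUgBTU1MAVFRUAFVVVQBWVlYAV1dXAFhYWABZWVkAWlpaAFtbWwBcXFwAXV1dAF5eXgBfX18AYGBgAGFhYQBiYmIAY2NjAGRkZABlZWUAZmZmAGdnZwBoaGgAaWlpAGpqagBra2sAbGxsAG1tbQBubm4Ab29vAHBwcABxcXEAcnJyAHNzcwB0dHQAdXV1AHZ2dgB3d3cAeHh4AHl5eQB6enoAe3t7AHx8fAB9fX0Afn5+AH9/fwCAgIAAgYGBAIKCggCDg4MAhISEAIWFhQCGhoYAh4eHAIiIiACJiYkAioqKAIuLiwCMjIwAjY2NAI6OjgCPj48AkJCQAJGRkQCSkpIAk5OTAJSUlACVlZUAlpaWAJeXlwCYmJgAmZmZAJqamgCbm5sAnJycAJ2dnQCenp4An5+fAKCgoAChoaEAoqKiAKOjowCkpKQApaWlAKampgCnp6cAqKioAKmpqQCqqqoAq6urAKysrACtra0Arq6uAK+vrwCwsLAAsbGxALKysgCzs7MAtLS0ALW1tQC2trYAt7e3ALi4uAC5ubkAurq6ALu7uwC8vLwAvb29AL6+vgC/v78AwMDAAMHBwQDCwsIAw8PDAMTExADFxcUAxsbGAMfHxwDIyMgAycnJAMrKygDLy8sAzMzMAM3NzQDOzs4Az8/PANDQ0ADR0dEA0tLSANPT0wDU1NQA1dXVANbW1gDX19cA2NjYANnZ2QDa2toA29vbANzc3ADd3d0A3t7eAN/f3wDg4OAA4eHhAOLi4gDj4+MA5OTkAOXl5QDm5uYA5+fnAOjo6ADp6ekA6urqAOvr6wDs7OwA7e3tAO7u7gDv7+8A8PDwAPHx8QDy8vIA8/PzAPT09AD19fUA9vb2APf39wD4+PgA+fn5APr6+gD7+/sA/Pz8AP39/QD+/v4A////ADE2PkZMWHOSnJCDemhUS05MQT1FR0I7MykgHyQpLjAuMztES1Jcb4iShHZyZlhSVFJHQENJSEQ9MycjKC4zMzAyO0RJUFxqeH50aWVgXFpYVEpDRUpKRkE4LSgvNTc0MDE3PkNJVF9obWlmZGJhYF1WTUhLTkxGPjYuKzM6OjYyNjxDSExQVlxiZmloZmRjYFtUUlJTUUs+NDAwOkA+Ojc6P0VKT1NXXWFma2tpZGNiYGBiXVlYU0dAPj1CSUVAPTtAREdMUlhfZGlvb2xnaG93fHpsZGZjW1dSTlNTSkM/QERISUxSWGFocHV1cm1wgJGTiXp2eXRsZ2FiaVtKQT1ARUlLTlRcZW96fXx6dnqJl5iSiYaDeXR2eHl3YE1DOz1CR0xPV2BpdYGEhIWEipWepJ+UjIiChIyNi4NpVEc9PUFHTlFXX2dyfICFj5efp7K5s6OVkZGXmJWWknleTUJFSEtQVFVbYWVpam+Cmaq2wMO/sJ6YnqOfm5+dh2lTSEtOT1FUVFRXVVJQVGWAl6u4wMCyoZujqaOeoZ2LdWBST0xLTE9PTEtJR0hLV26Fm6y5v7amn6eso52dmpCFdWVPR0RFRkRCQ0RFSU1RYXiPoK21tK2oq62jnpuWkIl8a0g8ODo6Oz9DRklPVFNWZXyRnKSmqK6xsKegnJKHfnBhNy8xNTk/Q0hQV19kYFhZZXeGlJueq7e5sqmjloR2aVgrND1CREdJUF1ob3RxaGBdZHKFk5mnvsrGu66cinxqVjtCSE5RUlNZZ3J3eXt4cWhnbXqLlabD0Mq5o5KFd2RSUFJTWl9gYGNsdHh5fH9+eHZ4gY6XqsLEtJ6JfHBjWVFVWltfZGZnaW5zdnd4eX6Af4SQmp6qsaOQf3NsYlpXVUhRWF5jZmhpbHF0c3N0eX6AhZGVj4+QgHNraWZfW1pXREhRWmFiZGZpbXBwcHF2ent5fH51b3FsZ2NhYmFiYVtVTE5ZXl5fY2drbm9ub3R1cWhhYl1WWFxcWlhbYGVlYl9TUFhaWl5iZWhra2tsbmxlV05LSEZKT1BOTE5UXF1bXFVQVFZYXWFjZWdnZ2ZlYVlNRkJAP0FFRUJBQ0hRVVFUVVFRVVhbXmJkZmViXVlVUElDPz49PD8+Ojk/Q0lPTEtTU1JXXmFlam1saGFXUUxLSEI9PDs5PTo0NTxAQ0lIRU5UVlxnbHF6gH1za2BSSEdGQTs4NzY5NzAyOjs7QUI/SFFYYG12en+FhoB7b1hHREVDPTUxLzExLTE4ODU4OzdBTFZkdH6EhoaDfnltW0hAQUNAOTMsKCgoLTMzMTI0LjhFU2JseIWKiYF2bWBUSD47QUM+Ny8lICElKiwtLy8="/>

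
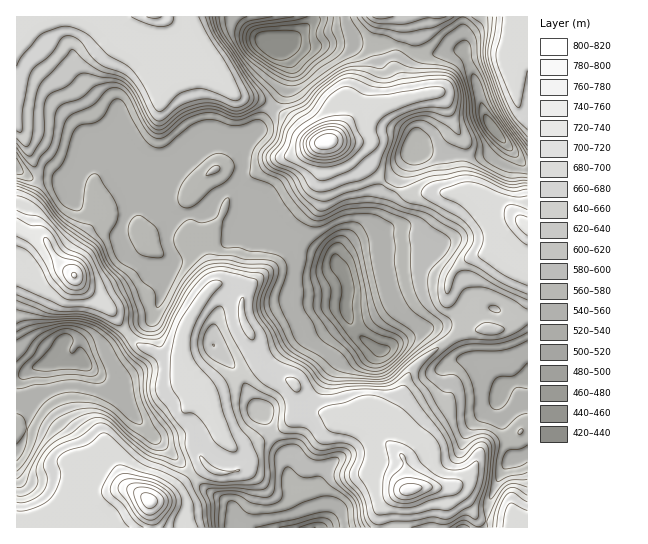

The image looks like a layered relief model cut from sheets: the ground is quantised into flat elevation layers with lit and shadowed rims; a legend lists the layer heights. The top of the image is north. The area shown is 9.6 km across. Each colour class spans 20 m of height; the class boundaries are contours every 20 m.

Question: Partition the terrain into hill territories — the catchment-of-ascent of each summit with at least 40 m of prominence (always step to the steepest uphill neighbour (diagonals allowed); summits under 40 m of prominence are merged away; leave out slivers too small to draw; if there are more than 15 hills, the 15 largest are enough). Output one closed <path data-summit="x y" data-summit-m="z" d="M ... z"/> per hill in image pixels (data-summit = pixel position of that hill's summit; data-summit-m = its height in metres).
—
<path data-summit="409 490" data-summit-m="771" d="M207 208l-8 4-17 3-8 0-13-6 4 13 0 17 8 19 0 7-2 5-10 8 2 15-10 25-24 14-16 13-24 10-6 7 38 33 10 16 20 24 40 38 12 15 20 11 9 7 4 15 5 7 242 0 4-7 1-16 8-22 8-16 8-8-15-52 4-17-4-11-15-12-15-7-6-6-9-19-11-7-18 1-38 22-8-2-22-19-6-9-4-14 3-10-1-18-6-10-10-12-40-17-13 0-15-9-10-12-12 5-8-1-18-8z"/><path data-summit="326 141" data-summit-m="813" d="M361 43l-36 1-8 3-14 0-13-4-11 1 10 19-4 23-4 9-28 38-11 7-20-3-13 2-48 38-22 6-13 0-7-18-6-6-24-11-6 0-6 11-4 16-8 12 0 4 18 21 22 17 15 9 1 11 9 11 17 7 14 10 4-1 8-11 0-7-8-19 0-17-3-14 12 7 25-3 8-4 8 7 24 9 14-5 10 12 15 9 17 1 36 16 4 4 1-6 5-9 34-27 8-30 30-36 18-2 34 5 16 0 10-4 10-13-17-25-7-28-14-35-44 4-21-10z"/><path data-summit="154 17" data-summit-m="726" d="M313 16l-296 0-1 153 15 10 27 1 7 9 8-14 7-22 3-5 6 0 24 11 6 6 7 18 13 0 22-6 48-38 13-2 20 3 17-13 25-37 5-19 0-8-10-18 8-2 8-6 16-14 2-4z"/><path data-summit="527 226" data-summit-m="732" d="M502 139l-11 13-10 4-16 0-34-5-18 2-30 36-8 30-21 16-15 15-3 12 8 11 4 12-3 21 2 8 8 16 22 19 8 2 38-22 30-8 22-16 10 0 25 10 12 6 6 8 0-163z"/><path data-summit="149 501" data-summit-m="809" d="M59 360l-24 7-12 10 0 10 6 30-5 24-8 10 1 77 223-1-8-21-9-7-20-11-18-21-33-30-38-49-31-25-18 0z"/><path data-summit="74 275" data-summit-m="782" d="M18 169l-2 1 1 206 37-16 11 3 17 0 7-8 24-10 16-13 24-14 10-25 0-14-16-12-17-7-9-11-1-11-15-9-22-17-25-32-27-1z"/><path data-summit="507 63" data-summit-m="689" d="M527 16l-64 1 1 34 13 35 7 28 12 19 31 32z"/><path data-summit="381 17" data-summit-m="648" d="M462 16l-148 0-3 7-23 19 15 5 40-4 47 1 12 3 17 8 44-4z"/><path data-summit="527 527" data-summit-m="689" d="M527 453l-9 6-8 1-6 7-16 38-3 23 43-1z"/>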